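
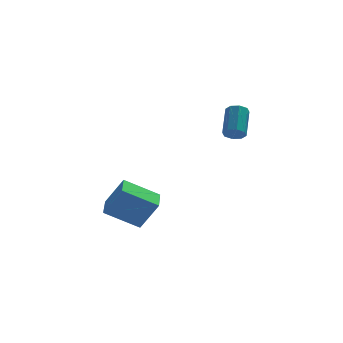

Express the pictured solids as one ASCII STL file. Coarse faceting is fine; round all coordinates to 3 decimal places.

solid 
facet normal -0.142 -0.746 -0.651
outer loop
vertex 3.019 1.666 1.75
vertex 2.459 1.683 1.853
vertex 2.809 1.939 1.483
endloop
endfacet
facet normal 0.865 0.227 -0.448
outer loop
vertex 3.019 1.666 1.75
vertex 2.809 1.939 1.483
vertex 3.262 2.94 2.864
endloop
endfacet
facet normal 0.864 0.228 -0.449
outer loop
vertex 3.262 2.94 2.864
vertex 2.809 1.939 1.483
vertex 3.051 3.214 2.597
endloop
endfacet
facet normal 0.142 0.745 0.652
outer loop
vertex 3.262 2.94 2.864
vertex 3.051 3.214 2.597
vertex 2.701 2.957 2.967
endloop
endfacet
facet normal -0.142 -0.746 -0.651
outer loop
vertex 2.809 1.939 1.483
vertex 2.459 1.683 1.853
vertex 2.393 2.062 1.433
endloop
endfacet
facet normal 0.269 0.604 -0.750
outer loop
vertex 2.809 1.939 1.483
vertex 2.393 2.062 1.433
vertex 3.051 3.214 2.597
endloop
endfacet
facet normal 0.269 0.604 -0.750
outer loop
vertex 3.051 3.214 2.597
vertex 2.393 2.062 1.433
vertex 2.636 3.337 2.547
endloop
endfacet
facet normal 0.142 0.745 0.652
outer loop
vertex 3.051 3.214 2.597
vertex 2.636 3.337 2.547
vertex 2.701 2.957 2.967
endloop
endfacet
facet normal -0.142 -0.746 -0.651
outer loop
vertex 2.393 2.062 1.433
vertex 2.459 1.683 1.853
vertex 2.016 1.963 1.629
endloop
endfacet
facet normal -0.483 0.627 -0.612
outer loop
vertex 2.393 2.062 1.433
vertex 2.016 1.963 1.629
vertex 2.636 3.337 2.547
endloop
endfacet
facet normal -0.481 0.627 -0.613
outer loop
vertex 2.636 3.337 2.547
vertex 2.016 1.963 1.629
vertex 2.258 3.238 2.742
endloop
endfacet
facet normal 0.141 0.745 0.652
outer loop
vertex 2.636 3.337 2.547
vertex 2.258 3.238 2.742
vertex 2.701 2.957 2.967
endloop
endfacet
facet normal -0.142 -0.746 -0.651
outer loop
vertex 2.016 1.963 1.629
vertex 2.459 1.683 1.853
vertex 1.898 1.7 1.956
endloop
endfacet
facet normal -0.952 0.282 -0.116
outer loop
vertex 2.016 1.963 1.629
vertex 1.898 1.7 1.956
vertex 2.258 3.238 2.742
endloop
endfacet
facet normal -0.953 0.281 -0.114
outer loop
vertex 2.258 3.238 2.742
vertex 1.898 1.7 1.956
vertex 2.141 2.974 3.07
endloop
endfacet
facet normal 0.142 0.746 0.651
outer loop
vertex 2.258 3.238 2.742
vertex 2.141 2.974 3.07
vertex 2.701 2.957 2.967
endloop
endfacet
facet normal -0.142 -0.745 -0.652
outer loop
vertex 1.898 1.7 1.956
vertex 2.459 1.683 1.853
vertex 2.109 1.426 2.223
endloop
endfacet
facet normal -0.864 -0.228 0.449
outer loop
vertex 1.898 1.7 1.956
vertex 2.109 1.426 2.223
vertex 2.141 2.974 3.07
endloop
endfacet
facet normal -0.865 -0.227 0.448
outer loop
vertex 2.141 2.974 3.07
vertex 2.109 1.426 2.223
vertex 2.351 2.701 3.337
endloop
endfacet
facet normal 0.142 0.746 0.651
outer loop
vertex 2.141 2.974 3.07
vertex 2.351 2.701 3.337
vertex 2.701 2.957 2.967
endloop
endfacet
facet normal -0.142 -0.745 -0.652
outer loop
vertex 2.109 1.426 2.223
vertex 2.459 1.683 1.853
vertex 2.524 1.303 2.273
endloop
endfacet
facet normal -0.269 -0.604 0.750
outer loop
vertex 2.109 1.426 2.223
vertex 2.524 1.303 2.273
vertex 2.351 2.701 3.337
endloop
endfacet
facet normal -0.269 -0.604 0.750
outer loop
vertex 2.351 2.701 3.337
vertex 2.524 1.303 2.273
vertex 2.767 2.578 3.387
endloop
endfacet
facet normal 0.142 0.746 0.651
outer loop
vertex 2.351 2.701 3.337
vertex 2.767 2.578 3.387
vertex 2.701 2.957 2.967
endloop
endfacet
facet normal -0.141 -0.745 -0.652
outer loop
vertex 2.524 1.303 2.273
vertex 2.459 1.683 1.853
vertex 2.902 1.402 2.078
endloop
endfacet
facet normal 0.480 -0.627 0.613
outer loop
vertex 2.524 1.303 2.273
vertex 2.902 1.402 2.078
vertex 2.767 2.578 3.387
endloop
endfacet
facet normal 0.483 -0.626 0.612
outer loop
vertex 2.767 2.578 3.387
vertex 2.902 1.402 2.078
vertex 3.144 2.677 3.191
endloop
endfacet
facet normal 0.142 0.746 0.651
outer loop
vertex 2.767 2.578 3.387
vertex 3.144 2.677 3.191
vertex 2.701 2.957 2.967
endloop
endfacet
facet normal -0.142 -0.746 -0.651
outer loop
vertex 2.902 1.402 2.078
vertex 2.459 1.683 1.853
vertex 3.019 1.666 1.75
endloop
endfacet
facet normal 0.953 -0.281 0.114
outer loop
vertex 2.902 1.402 2.078
vertex 3.019 1.666 1.75
vertex 3.144 2.677 3.191
endloop
endfacet
facet normal 0.952 -0.283 0.116
outer loop
vertex 3.144 2.677 3.191
vertex 3.019 1.666 1.75
vertex 3.262 2.94 2.864
endloop
endfacet
facet normal 0.142 0.746 0.651
outer loop
vertex 3.144 2.677 3.191
vertex 3.262 2.94 2.864
vertex 2.701 2.957 2.967
endloop
endfacet
facet normal -0.496 0.149 -0.856
outer loop
vertex -3.655 2.783 -3.518
vertex -3.54 4.197 -3.339
vertex -1.908 2.769 -4.532
endloop
endfacet
facet normal -0.081 -0.989 -0.125
outer loop
vertex -1.02 2.503 -3.001
vertex -3.655 2.783 -3.518
vertex -1.908 2.769 -4.532
endloop
endfacet
facet normal -0.496 0.148 -0.856
outer loop
vertex -1.908 2.769 -4.532
vertex -3.54 4.197 -3.339
vertex -1.793 4.183 -4.354
endloop
endfacet
facet normal 0.864 -0.007 -0.503
outer loop
vertex -1.793 4.183 -4.354
vertex -1.02 2.503 -3.001
vertex -1.908 2.769 -4.532
endloop
endfacet
facet normal -0.865 0.007 0.503
outer loop
vertex -3.655 2.783 -3.518
vertex -2.652 3.931 -1.808
vertex -3.54 4.197 -3.339
endloop
endfacet
facet normal -0.081 -0.989 -0.125
outer loop
vertex -2.767 2.517 -1.986
vertex -3.655 2.783 -3.518
vertex -1.02 2.503 -3.001
endloop
endfacet
facet normal -0.865 0.007 0.502
outer loop
vertex -2.767 2.517 -1.986
vertex -2.652 3.931 -1.808
vertex -3.655 2.783 -3.518
endloop
endfacet
facet normal 0.081 0.989 0.125
outer loop
vertex -3.54 4.197 -3.339
vertex -2.652 3.931 -1.808
vertex -1.793 4.183 -4.354
endloop
endfacet
facet normal 0.865 -0.007 -0.502
outer loop
vertex -0.905 3.917 -2.822
vertex -1.02 2.503 -3.001
vertex -1.793 4.183 -4.354
endloop
endfacet
facet normal 0.080 0.989 0.125
outer loop
vertex -1.793 4.183 -4.354
vertex -2.652 3.931 -1.808
vertex -0.905 3.917 -2.822
endloop
endfacet
facet normal 0.496 -0.149 0.856
outer loop
vertex -0.905 3.917 -2.822
vertex -2.767 2.517 -1.986
vertex -1.02 2.503 -3.001
endloop
endfacet
facet normal 0.496 -0.148 0.856
outer loop
vertex -2.652 3.931 -1.808
vertex -2.767 2.517 -1.986
vertex -0.905 3.917 -2.822
endloop
endfacet

endsolid


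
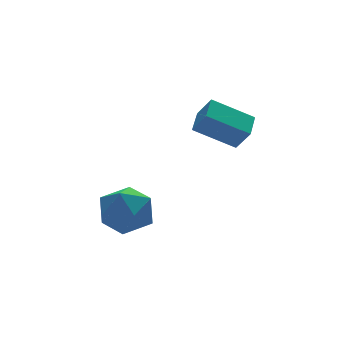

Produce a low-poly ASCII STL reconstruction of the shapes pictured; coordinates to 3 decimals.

solid 
facet normal -0.774 0.127 0.621
outer loop
vertex -4.4 -1.14 -3.217
vertex -4.726 -1.961 -3.455
vertex -4.148 -1.885 -2.75
endloop
endfacet
facet normal -0.196 0.472 0.859
outer loop
vertex -4.4 -1.14 -3.217
vertex -4.148 -1.885 -2.75
vertex -3.528 -1.246 -2.96
endloop
endfacet
facet normal 0.009 0.934 0.356
outer loop
vertex -4.4 -1.14 -3.217
vertex -3.528 -1.246 -2.96
vertex -3.724 -0.926 -3.795
endloop
endfacet
facet normal -0.443 0.875 -0.194
outer loop
vertex -4.4 -1.14 -3.217
vertex -3.724 -0.926 -3.795
vertex -4.464 -1.368 -4.1
endloop
endfacet
facet normal -0.926 0.376 -0.030
outer loop
vertex -4.4 -1.14 -3.217
vertex -4.464 -1.368 -4.1
vertex -4.726 -1.961 -3.455
endloop
endfacet
facet normal 0.327 -0.007 0.945
outer loop
vertex -3.528 -1.246 -2.96
vertex -4.148 -1.885 -2.75
vertex -3.316 -2.132 -3.04
endloop
endfacet
facet normal -0.608 -0.564 0.559
outer loop
vertex -4.148 -1.885 -2.75
vertex -4.726 -1.961 -3.455
vertex -4.056 -2.574 -3.345
endloop
endfacet
facet normal -0.855 -0.160 -0.494
outer loop
vertex -4.726 -1.961 -3.455
vertex -4.464 -1.368 -4.1
vertex -4.252 -2.254 -4.18
endloop
endfacet
facet normal -0.073 0.646 -0.760
outer loop
vertex -4.464 -1.368 -4.1
vertex -3.724 -0.926 -3.795
vertex -3.632 -1.615 -4.39
endloop
endfacet
facet normal 0.658 0.742 0.130
outer loop
vertex -3.724 -0.926 -3.795
vertex -3.528 -1.246 -2.96
vertex -3.054 -1.539 -3.685
endloop
endfacet
facet normal 0.443 -0.875 0.194
outer loop
vertex -3.38 -2.36 -3.923
vertex -3.316 -2.132 -3.04
vertex -4.056 -2.574 -3.345
endloop
endfacet
facet normal -0.009 -0.934 -0.356
outer loop
vertex -3.38 -2.36 -3.923
vertex -4.056 -2.574 -3.345
vertex -4.252 -2.254 -4.18
endloop
endfacet
facet normal 0.196 -0.472 -0.859
outer loop
vertex -3.38 -2.36 -3.923
vertex -4.252 -2.254 -4.18
vertex -3.632 -1.615 -4.39
endloop
endfacet
facet normal 0.774 -0.127 -0.621
outer loop
vertex -3.38 -2.36 -3.923
vertex -3.632 -1.615 -4.39
vertex -3.054 -1.539 -3.685
endloop
endfacet
facet normal 0.926 -0.376 0.030
outer loop
vertex -3.38 -2.36 -3.923
vertex -3.054 -1.539 -3.685
vertex -3.316 -2.132 -3.04
endloop
endfacet
facet normal 0.073 -0.646 0.760
outer loop
vertex -4.056 -2.574 -3.345
vertex -3.316 -2.132 -3.04
vertex -4.148 -1.885 -2.75
endloop
endfacet
facet normal -0.658 -0.742 -0.130
outer loop
vertex -4.252 -2.254 -4.18
vertex -4.056 -2.574 -3.345
vertex -4.726 -1.961 -3.455
endloop
endfacet
facet normal -0.327 0.007 -0.945
outer loop
vertex -3.632 -1.615 -4.39
vertex -4.252 -2.254 -4.18
vertex -4.464 -1.368 -4.1
endloop
endfacet
facet normal 0.608 0.564 -0.559
outer loop
vertex -3.054 -1.539 -3.685
vertex -3.632 -1.615 -4.39
vertex -3.724 -0.926 -3.795
endloop
endfacet
facet normal 0.855 0.160 0.494
outer loop
vertex -3.316 -2.132 -3.04
vertex -3.054 -1.539 -3.685
vertex -3.528 -1.246 -2.96
endloop
endfacet
facet normal -0.595 -0.748 -0.293
outer loop
vertex -1.806 -2.564 0.03
vertex -2.014 -2.133 -0.648
vertex -0.729 -3.146 -0.671
endloop
endfacet
facet normal 0.251 -0.520 0.817
outer loop
vertex -0.206 -2.487 -0.412
vertex -1.806 -2.564 0.03
vertex -0.729 -3.146 -0.671
endloop
endfacet
facet normal -0.595 -0.748 -0.294
outer loop
vertex -0.729 -3.146 -0.671
vertex -2.014 -2.133 -0.648
vertex -0.938 -2.714 -1.348
endloop
endfacet
facet normal 0.764 -0.411 -0.498
outer loop
vertex -0.938 -2.714 -1.348
vertex -0.206 -2.487 -0.412
vertex -0.729 -3.146 -0.671
endloop
endfacet
facet normal -0.764 0.412 0.496
outer loop
vertex -1.806 -2.564 0.03
vertex -1.491 -1.474 -0.389
vertex -2.014 -2.133 -0.648
endloop
endfacet
facet normal 0.251 -0.520 0.817
outer loop
vertex -1.282 -1.906 0.288
vertex -1.806 -2.564 0.03
vertex -0.206 -2.487 -0.412
endloop
endfacet
facet normal -0.763 0.412 0.498
outer loop
vertex -1.282 -1.906 0.288
vertex -1.491 -1.474 -0.389
vertex -1.806 -2.564 0.03
endloop
endfacet
facet normal -0.251 0.520 -0.817
outer loop
vertex -2.014 -2.133 -0.648
vertex -1.491 -1.474 -0.389
vertex -0.938 -2.714 -1.348
endloop
endfacet
facet normal 0.763 -0.413 -0.497
outer loop
vertex -0.414 -2.056 -1.09
vertex -0.206 -2.487 -0.412
vertex -0.938 -2.714 -1.348
endloop
endfacet
facet normal -0.251 0.520 -0.817
outer loop
vertex -0.938 -2.714 -1.348
vertex -1.491 -1.474 -0.389
vertex -0.414 -2.056 -1.09
endloop
endfacet
facet normal 0.595 0.748 0.293
outer loop
vertex -0.414 -2.056 -1.09
vertex -1.282 -1.906 0.288
vertex -0.206 -2.487 -0.412
endloop
endfacet
facet normal 0.595 0.748 0.294
outer loop
vertex -1.491 -1.474 -0.389
vertex -1.282 -1.906 0.288
vertex -0.414 -2.056 -1.09
endloop
endfacet

endsolid


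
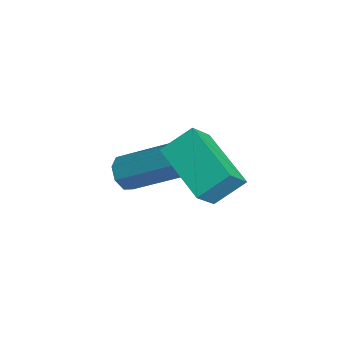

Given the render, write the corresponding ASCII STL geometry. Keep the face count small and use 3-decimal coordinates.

solid 
facet normal -0.484 -0.679 -0.552
outer loop
vertex 1.427 -4.588 -4.111
vertex 0.938 -4.397 -3.917
vertex 1.265 -4.275 -4.354
endloop
endfacet
facet normal 0.789 -0.066 -0.611
outer loop
vertex 1.427 -4.588 -4.111
vertex 1.265 -4.275 -4.354
vertex 2.492 -3.095 -2.897
endloop
endfacet
facet normal 0.789 -0.066 -0.611
outer loop
vertex 2.492 -3.095 -2.897
vertex 1.265 -4.275 -4.354
vertex 2.33 -2.781 -3.14
endloop
endfacet
facet normal 0.485 0.678 0.553
outer loop
vertex 2.492 -3.095 -2.897
vertex 2.33 -2.781 -3.14
vertex 2.002 -2.903 -2.703
endloop
endfacet
facet normal -0.484 -0.679 -0.552
outer loop
vertex 1.265 -4.275 -4.354
vertex 0.938 -4.397 -3.917
vertex 0.912 -4.033 -4.342
endloop
endfacet
facet normal 0.293 0.469 -0.833
outer loop
vertex 1.265 -4.275 -4.354
vertex 0.912 -4.033 -4.342
vertex 2.33 -2.781 -3.14
endloop
endfacet
facet normal 0.293 0.469 -0.833
outer loop
vertex 2.33 -2.781 -3.14
vertex 0.912 -4.033 -4.342
vertex 1.977 -2.539 -3.128
endloop
endfacet
facet normal 0.484 0.679 0.553
outer loop
vertex 2.33 -2.781 -3.14
vertex 1.977 -2.539 -3.128
vertex 2.002 -2.903 -2.703
endloop
endfacet
facet normal -0.483 -0.679 -0.552
outer loop
vertex 0.912 -4.033 -4.342
vertex 0.938 -4.397 -3.917
vertex 0.573 -4.004 -4.081
endloop
endfacet
facet normal -0.376 0.731 -0.570
outer loop
vertex 0.912 -4.033 -4.342
vertex 0.573 -4.004 -4.081
vertex 1.977 -2.539 -3.128
endloop
endfacet
facet normal -0.376 0.731 -0.570
outer loop
vertex 1.977 -2.539 -3.128
vertex 0.573 -4.004 -4.081
vertex 1.638 -2.51 -2.867
endloop
endfacet
facet normal 0.484 0.679 0.553
outer loop
vertex 1.977 -2.539 -3.128
vertex 1.638 -2.51 -2.867
vertex 2.002 -2.903 -2.703
endloop
endfacet
facet normal -0.484 -0.680 -0.551
outer loop
vertex 0.573 -4.004 -4.081
vertex 0.938 -4.397 -3.917
vertex 0.448 -4.205 -3.723
endloop
endfacet
facet normal -0.825 0.565 0.029
outer loop
vertex 0.573 -4.004 -4.081
vertex 0.448 -4.205 -3.723
vertex 1.638 -2.51 -2.867
endloop
endfacet
facet normal -0.825 0.564 0.030
outer loop
vertex 1.638 -2.51 -2.867
vertex 0.448 -4.205 -3.723
vertex 1.513 -2.712 -2.509
endloop
endfacet
facet normal 0.484 0.679 0.552
outer loop
vertex 1.638 -2.51 -2.867
vertex 1.513 -2.712 -2.509
vertex 2.002 -2.903 -2.703
endloop
endfacet
facet normal -0.485 -0.678 -0.553
outer loop
vertex 0.448 -4.205 -3.723
vertex 0.938 -4.397 -3.917
vertex 0.61 -4.519 -3.48
endloop
endfacet
facet normal -0.789 0.066 0.611
outer loop
vertex 0.448 -4.205 -3.723
vertex 0.61 -4.519 -3.48
vertex 1.513 -2.712 -2.509
endloop
endfacet
facet normal -0.789 0.066 0.611
outer loop
vertex 1.513 -2.712 -2.509
vertex 0.61 -4.519 -3.48
vertex 1.675 -3.025 -2.266
endloop
endfacet
facet normal 0.484 0.679 0.552
outer loop
vertex 1.513 -2.712 -2.509
vertex 1.675 -3.025 -2.266
vertex 2.002 -2.903 -2.703
endloop
endfacet
facet normal -0.484 -0.679 -0.553
outer loop
vertex 0.61 -4.519 -3.48
vertex 0.938 -4.397 -3.917
vertex 0.963 -4.761 -3.492
endloop
endfacet
facet normal -0.293 -0.469 0.833
outer loop
vertex 0.61 -4.519 -3.48
vertex 0.963 -4.761 -3.492
vertex 1.675 -3.025 -2.266
endloop
endfacet
facet normal -0.293 -0.469 0.833
outer loop
vertex 1.675 -3.025 -2.266
vertex 0.963 -4.761 -3.492
vertex 2.028 -3.267 -2.278
endloop
endfacet
facet normal 0.484 0.679 0.552
outer loop
vertex 1.675 -3.025 -2.266
vertex 2.028 -3.267 -2.278
vertex 2.002 -2.903 -2.703
endloop
endfacet
facet normal -0.484 -0.679 -0.553
outer loop
vertex 0.963 -4.761 -3.492
vertex 0.938 -4.397 -3.917
vertex 1.302 -4.79 -3.753
endloop
endfacet
facet normal 0.376 -0.731 0.570
outer loop
vertex 0.963 -4.761 -3.492
vertex 1.302 -4.79 -3.753
vertex 2.028 -3.267 -2.278
endloop
endfacet
facet normal 0.376 -0.731 0.570
outer loop
vertex 2.028 -3.267 -2.278
vertex 1.302 -4.79 -3.753
vertex 2.367 -3.296 -2.539
endloop
endfacet
facet normal 0.483 0.679 0.552
outer loop
vertex 2.028 -3.267 -2.278
vertex 2.367 -3.296 -2.539
vertex 2.002 -2.903 -2.703
endloop
endfacet
facet normal -0.484 -0.679 -0.552
outer loop
vertex 1.302 -4.79 -3.753
vertex 0.938 -4.397 -3.917
vertex 1.427 -4.588 -4.111
endloop
endfacet
facet normal 0.825 -0.564 -0.030
outer loop
vertex 1.302 -4.79 -3.753
vertex 1.427 -4.588 -4.111
vertex 2.367 -3.296 -2.539
endloop
endfacet
facet normal 0.825 -0.565 -0.029
outer loop
vertex 2.367 -3.296 -2.539
vertex 1.427 -4.588 -4.111
vertex 2.492 -3.095 -2.897
endloop
endfacet
facet normal 0.484 0.680 0.551
outer loop
vertex 2.367 -3.296 -2.539
vertex 2.492 -3.095 -2.897
vertex 2.002 -2.903 -2.703
endloop
endfacet
facet normal -0.933 -0.201 0.298
outer loop
vertex 3.046 -3.284 -0.49
vertex 2.647 -2.673 -1.327
vertex 3.033 -4.151 -1.117
endloop
endfacet
facet normal 0.360 -0.550 0.754
outer loop
vertex 4.713 -3.787 -1.653
vertex 3.046 -3.284 -0.49
vertex 3.033 -4.151 -1.117
endloop
endfacet
facet normal -0.933 -0.202 0.297
outer loop
vertex 3.033 -4.151 -1.117
vertex 2.647 -2.673 -1.327
vertex 2.635 -3.54 -1.954
endloop
endfacet
facet normal -0.011 -0.810 -0.586
outer loop
vertex 2.635 -3.54 -1.954
vertex 4.713 -3.787 -1.653
vertex 3.033 -4.151 -1.117
endloop
endfacet
facet normal 0.011 0.810 0.586
outer loop
vertex 3.046 -3.284 -0.49
vertex 4.327 -2.309 -1.863
vertex 2.647 -2.673 -1.327
endloop
endfacet
facet normal 0.360 -0.550 0.754
outer loop
vertex 4.725 -2.92 -1.026
vertex 3.046 -3.284 -0.49
vertex 4.713 -3.787 -1.653
endloop
endfacet
facet normal 0.011 0.810 0.586
outer loop
vertex 4.725 -2.92 -1.026
vertex 4.327 -2.309 -1.863
vertex 3.046 -3.284 -0.49
endloop
endfacet
facet normal -0.360 0.550 -0.754
outer loop
vertex 2.647 -2.673 -1.327
vertex 4.327 -2.309 -1.863
vertex 2.635 -3.54 -1.954
endloop
endfacet
facet normal -0.011 -0.810 -0.586
outer loop
vertex 4.314 -3.176 -2.49
vertex 4.713 -3.787 -1.653
vertex 2.635 -3.54 -1.954
endloop
endfacet
facet normal -0.360 0.550 -0.753
outer loop
vertex 2.635 -3.54 -1.954
vertex 4.327 -2.309 -1.863
vertex 4.314 -3.176 -2.49
endloop
endfacet
facet normal 0.933 0.202 -0.297
outer loop
vertex 4.314 -3.176 -2.49
vertex 4.725 -2.92 -1.026
vertex 4.713 -3.787 -1.653
endloop
endfacet
facet normal 0.933 0.201 -0.297
outer loop
vertex 4.327 -2.309 -1.863
vertex 4.725 -2.92 -1.026
vertex 4.314 -3.176 -2.49
endloop
endfacet

endsolid


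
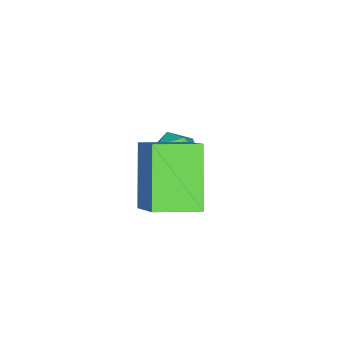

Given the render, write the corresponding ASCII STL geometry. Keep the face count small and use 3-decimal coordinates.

solid 
facet normal -0.686 0.078 0.723
outer loop
vertex -4.017 -1.269 1.762
vertex -3.794 -2.002 2.053
vertex -3.426 -1.323 2.329
endloop
endfacet
facet normal -0.444 0.722 0.531
outer loop
vertex -4.017 -1.269 1.762
vertex -3.426 -1.323 2.329
vertex -3.342 -0.806 1.697
endloop
endfacet
facet normal -0.569 0.806 -0.167
outer loop
vertex -4.017 -1.269 1.762
vertex -3.342 -0.806 1.697
vertex -3.658 -1.167 1.031
endloop
endfacet
facet normal -0.888 0.214 -0.406
outer loop
vertex -4.017 -1.269 1.762
vertex -3.658 -1.167 1.031
vertex -3.937 -1.906 1.251
endloop
endfacet
facet normal -0.961 -0.236 0.143
outer loop
vertex -4.017 -1.269 1.762
vertex -3.937 -1.906 1.251
vertex -3.794 -2.002 2.053
endloop
endfacet
facet normal 0.262 0.730 0.632
outer loop
vertex -3.342 -0.806 1.697
vertex -3.426 -1.323 2.329
vertex -2.703 -1.254 1.949
endloop
endfacet
facet normal -0.131 -0.312 0.941
outer loop
vertex -3.426 -1.323 2.329
vertex -3.794 -2.002 2.053
vertex -2.982 -1.993 2.169
endloop
endfacet
facet normal -0.575 -0.818 0.005
outer loop
vertex -3.794 -2.002 2.053
vertex -3.937 -1.906 1.251
vertex -3.298 -2.354 1.503
endloop
endfacet
facet normal -0.456 -0.091 -0.885
outer loop
vertex -3.937 -1.906 1.251
vertex -3.658 -1.167 1.031
vertex -3.214 -1.837 0.871
endloop
endfacet
facet normal 0.062 0.865 -0.498
outer loop
vertex -3.658 -1.167 1.031
vertex -3.342 -0.806 1.697
vertex -2.846 -1.158 1.147
endloop
endfacet
facet normal 0.888 -0.214 0.406
outer loop
vertex -2.623 -1.891 1.438
vertex -2.703 -1.254 1.949
vertex -2.982 -1.993 2.169
endloop
endfacet
facet normal 0.569 -0.806 0.167
outer loop
vertex -2.623 -1.891 1.438
vertex -2.982 -1.993 2.169
vertex -3.298 -2.354 1.503
endloop
endfacet
facet normal 0.444 -0.722 -0.531
outer loop
vertex -2.623 -1.891 1.438
vertex -3.298 -2.354 1.503
vertex -3.214 -1.837 0.871
endloop
endfacet
facet normal 0.686 -0.078 -0.723
outer loop
vertex -2.623 -1.891 1.438
vertex -3.214 -1.837 0.871
vertex -2.846 -1.158 1.147
endloop
endfacet
facet normal 0.961 0.236 -0.143
outer loop
vertex -2.623 -1.891 1.438
vertex -2.846 -1.158 1.147
vertex -2.703 -1.254 1.949
endloop
endfacet
facet normal 0.456 0.091 0.885
outer loop
vertex -2.982 -1.993 2.169
vertex -2.703 -1.254 1.949
vertex -3.426 -1.323 2.329
endloop
endfacet
facet normal -0.062 -0.865 0.498
outer loop
vertex -3.298 -2.354 1.503
vertex -2.982 -1.993 2.169
vertex -3.794 -2.002 2.053
endloop
endfacet
facet normal -0.262 -0.730 -0.632
outer loop
vertex -3.214 -1.837 0.871
vertex -3.298 -2.354 1.503
vertex -3.937 -1.906 1.251
endloop
endfacet
facet normal 0.131 0.312 -0.941
outer loop
vertex -2.846 -1.158 1.147
vertex -3.214 -1.837 0.871
vertex -3.658 -1.167 1.031
endloop
endfacet
facet normal 0.575 0.818 -0.005
outer loop
vertex -2.703 -1.254 1.949
vertex -2.846 -1.158 1.147
vertex -3.342 -0.806 1.697
endloop
endfacet
facet normal -0.639 -0.232 0.734
outer loop
vertex -0.645 -1.275 4.594
vertex -1.337 -0.017 4.39
vertex -1.908 -2.194 3.204
endloop
endfacet
facet normal 0.477 -0.868 0.140
outer loop
vertex -0.503 -1.683 1.59
vertex -0.645 -1.275 4.594
vertex -1.908 -2.194 3.204
endloop
endfacet
facet normal -0.638 -0.232 0.734
outer loop
vertex -1.908 -2.194 3.204
vertex -1.337 -0.017 4.39
vertex -2.599 -0.936 3.001
endloop
endfacet
facet normal -0.604 -0.439 -0.665
outer loop
vertex -2.599 -0.936 3.001
vertex -0.503 -1.683 1.59
vertex -1.908 -2.194 3.204
endloop
endfacet
facet normal 0.604 0.440 0.665
outer loop
vertex -0.645 -1.275 4.594
vertex 0.068 0.494 2.776
vertex -1.337 -0.017 4.39
endloop
endfacet
facet normal 0.477 -0.868 0.140
outer loop
vertex 0.759 -0.764 2.979
vertex -0.645 -1.275 4.594
vertex -0.503 -1.683 1.59
endloop
endfacet
facet normal 0.605 0.439 0.665
outer loop
vertex 0.759 -0.764 2.979
vertex 0.068 0.494 2.776
vertex -0.645 -1.275 4.594
endloop
endfacet
facet normal -0.477 0.868 -0.141
outer loop
vertex -1.337 -0.017 4.39
vertex 0.068 0.494 2.776
vertex -2.599 -0.936 3.001
endloop
endfacet
facet normal -0.604 -0.440 -0.664
outer loop
vertex -1.195 -0.425 1.386
vertex -0.503 -1.683 1.59
vertex -2.599 -0.936 3.001
endloop
endfacet
facet normal -0.477 0.868 -0.140
outer loop
vertex -2.599 -0.936 3.001
vertex 0.068 0.494 2.776
vertex -1.195 -0.425 1.386
endloop
endfacet
facet normal 0.638 0.232 -0.734
outer loop
vertex -1.195 -0.425 1.386
vertex 0.759 -0.764 2.979
vertex -0.503 -1.683 1.59
endloop
endfacet
facet normal 0.638 0.232 -0.734
outer loop
vertex 0.068 0.494 2.776
vertex 0.759 -0.764 2.979
vertex -1.195 -0.425 1.386
endloop
endfacet

endsolid


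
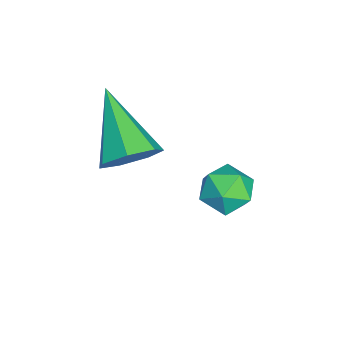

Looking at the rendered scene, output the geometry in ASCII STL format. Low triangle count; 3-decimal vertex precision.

solid 
facet normal 0.004 0.968 -0.253
outer loop
vertex 0.061 1.2 0.868
vertex -0.28 1.351 1.441
vertex 0.404 1.348 1.44
endloop
endfacet
facet normal 0.578 0.636 -0.511
outer loop
vertex 0.061 1.2 0.868
vertex 0.404 1.348 1.44
vertex 0.613 0.836 1.04
endloop
endfacet
facet normal 0.356 0.101 -0.929
outer loop
vertex 0.061 1.2 0.868
vertex 0.613 0.836 1.04
vertex 0.058 0.521 0.793
endloop
endfacet
facet normal -0.358 0.104 -0.928
outer loop
vertex 0.061 1.2 0.868
vertex 0.058 0.521 0.793
vertex -0.493 0.839 1.041
endloop
endfacet
facet normal -0.576 0.639 -0.511
outer loop
vertex 0.061 1.2 0.868
vertex -0.493 0.839 1.041
vertex -0.28 1.351 1.441
endloop
endfacet
facet normal 0.935 0.351 0.039
outer loop
vertex 0.613 0.836 1.04
vertex 0.404 1.348 1.44
vertex 0.613 0.761 1.719
endloop
endfacet
facet normal 0.005 0.889 0.457
outer loop
vertex 0.404 1.348 1.44
vertex -0.28 1.351 1.441
vertex 0.062 1.079 1.967
endloop
endfacet
facet normal -0.933 0.357 0.039
outer loop
vertex -0.28 1.351 1.441
vertex -0.493 0.839 1.041
vertex -0.493 0.764 1.72
endloop
endfacet
facet normal -0.580 -0.509 -0.636
outer loop
vertex -0.493 0.839 1.041
vertex 0.058 0.521 0.793
vertex -0.284 0.252 1.32
endloop
endfacet
facet normal 0.575 -0.512 -0.638
outer loop
vertex 0.058 0.521 0.793
vertex 0.613 0.836 1.04
vertex 0.4 0.249 1.319
endloop
endfacet
facet normal 0.358 -0.104 0.928
outer loop
vertex 0.059 0.4 1.892
vertex 0.613 0.761 1.719
vertex 0.062 1.079 1.967
endloop
endfacet
facet normal -0.356 -0.101 0.929
outer loop
vertex 0.059 0.4 1.892
vertex 0.062 1.079 1.967
vertex -0.493 0.764 1.72
endloop
endfacet
facet normal -0.578 -0.636 0.511
outer loop
vertex 0.059 0.4 1.892
vertex -0.493 0.764 1.72
vertex -0.284 0.252 1.32
endloop
endfacet
facet normal -0.004 -0.968 0.253
outer loop
vertex 0.059 0.4 1.892
vertex -0.284 0.252 1.32
vertex 0.4 0.249 1.319
endloop
endfacet
facet normal 0.576 -0.639 0.511
outer loop
vertex 0.059 0.4 1.892
vertex 0.4 0.249 1.319
vertex 0.613 0.761 1.719
endloop
endfacet
facet normal 0.580 0.509 0.636
outer loop
vertex 0.062 1.079 1.967
vertex 0.613 0.761 1.719
vertex 0.404 1.348 1.44
endloop
endfacet
facet normal -0.575 0.512 0.638
outer loop
vertex -0.493 0.764 1.72
vertex 0.062 1.079 1.967
vertex -0.28 1.351 1.441
endloop
endfacet
facet normal -0.935 -0.351 -0.039
outer loop
vertex -0.284 0.252 1.32
vertex -0.493 0.764 1.72
vertex -0.493 0.839 1.041
endloop
endfacet
facet normal -0.005 -0.889 -0.457
outer loop
vertex 0.4 0.249 1.319
vertex -0.284 0.252 1.32
vertex 0.058 0.521 0.793
endloop
endfacet
facet normal 0.933 -0.357 -0.039
outer loop
vertex 0.613 0.761 1.719
vertex 0.4 0.249 1.319
vertex 0.613 0.836 1.04
endloop
endfacet
facet normal 0.740 0.395 -0.544
outer loop
vertex 1.452 -1.117 3.903
vertex 1.023 -1.11 3.325
vertex 1.115 -0.597 3.822
endloop
endfacet
facet normal 0.130 0.234 0.964
outer loop
vertex 1.452 -1.117 3.903
vertex 1.115 -0.597 3.822
vertex -0.323 -1.83 4.315
endloop
endfacet
facet normal 0.739 0.396 -0.545
outer loop
vertex 1.115 -0.597 3.822
vertex 1.023 -1.11 3.325
vertex 0.708 -0.464 3.367
endloop
endfacet
facet normal -0.410 0.708 0.574
outer loop
vertex 1.115 -0.597 3.822
vertex 0.708 -0.464 3.367
vertex -0.323 -1.83 4.315
endloop
endfacet
facet normal 0.740 0.396 -0.544
outer loop
vertex 0.708 -0.464 3.367
vertex 1.023 -1.11 3.325
vertex 0.539 -0.817 2.88
endloop
endfacet
facet normal -0.829 0.549 -0.110
outer loop
vertex 0.708 -0.464 3.367
vertex 0.539 -0.817 2.88
vertex -0.323 -1.83 4.315
endloop
endfacet
facet normal 0.740 0.396 -0.544
outer loop
vertex 0.539 -0.817 2.88
vertex 1.023 -1.11 3.325
vertex 0.734 -1.39 2.728
endloop
endfacet
facet normal -0.810 -0.123 -0.574
outer loop
vertex 0.539 -0.817 2.88
vertex 0.734 -1.39 2.728
vertex -0.323 -1.83 4.315
endloop
endfacet
facet normal 0.740 0.396 -0.544
outer loop
vertex 0.734 -1.39 2.728
vertex 1.023 -1.11 3.325
vertex 1.147 -1.753 3.025
endloop
endfacet
facet normal -0.369 -0.803 -0.468
outer loop
vertex 0.734 -1.39 2.728
vertex 1.147 -1.753 3.025
vertex -0.323 -1.83 4.315
endloop
endfacet
facet normal 0.739 0.397 -0.545
outer loop
vertex 1.147 -1.753 3.025
vertex 1.023 -1.11 3.325
vertex 1.467 -1.631 3.548
endloop
endfacet
facet normal 0.164 -0.978 0.128
outer loop
vertex 1.147 -1.753 3.025
vertex 1.467 -1.631 3.548
vertex -0.323 -1.83 4.315
endloop
endfacet
facet normal 0.739 0.397 -0.544
outer loop
vertex 1.467 -1.631 3.548
vertex 1.023 -1.11 3.325
vertex 1.452 -1.117 3.903
endloop
endfacet
facet normal 0.385 -0.517 0.765
outer loop
vertex 1.467 -1.631 3.548
vertex 1.452 -1.117 3.903
vertex -0.323 -1.83 4.315
endloop
endfacet

endsolid


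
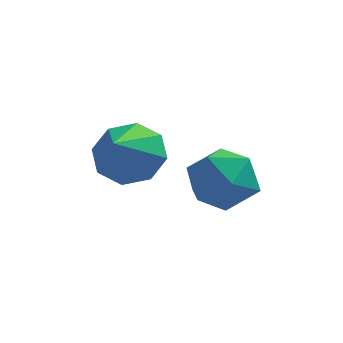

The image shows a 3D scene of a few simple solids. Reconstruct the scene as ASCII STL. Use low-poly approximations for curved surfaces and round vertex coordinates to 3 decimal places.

solid 
facet normal -0.594 0.789 0.159
outer loop
vertex 2.523 0.345 -3.354
vertex 1.786 -0.344 -2.687
vertex 2.704 0.241 -2.163
endloop
endfacet
facet normal 0.084 0.994 0.074
outer loop
vertex 2.523 0.345 -3.354
vertex 2.704 0.241 -2.163
vertex 3.645 0.218 -2.922
endloop
endfacet
facet normal 0.305 0.766 -0.566
outer loop
vertex 2.523 0.345 -3.354
vertex 3.645 0.218 -2.922
vertex 3.308 -0.383 -3.916
endloop
endfacet
facet normal -0.237 0.420 -0.876
outer loop
vertex 2.523 0.345 -3.354
vertex 3.308 -0.383 -3.916
vertex 2.159 -0.73 -3.771
endloop
endfacet
facet normal -0.793 0.434 -0.427
outer loop
vertex 2.523 0.345 -3.354
vertex 2.159 -0.73 -3.771
vertex 1.786 -0.344 -2.687
endloop
endfacet
facet normal 0.477 0.667 0.572
outer loop
vertex 3.645 0.218 -2.922
vertex 2.704 0.241 -2.163
vertex 3.601 -0.55 -1.989
endloop
endfacet
facet normal -0.619 0.336 0.710
outer loop
vertex 2.704 0.241 -2.163
vertex 1.786 -0.344 -2.687
vertex 2.452 -0.897 -1.844
endloop
endfacet
facet normal -0.941 -0.237 -0.240
outer loop
vertex 1.786 -0.344 -2.687
vertex 2.159 -0.73 -3.771
vertex 2.115 -1.498 -2.838
endloop
endfacet
facet normal -0.043 -0.261 -0.964
outer loop
vertex 2.159 -0.73 -3.771
vertex 3.308 -0.383 -3.916
vertex 3.056 -1.521 -3.597
endloop
endfacet
facet normal 0.834 0.299 -0.463
outer loop
vertex 3.308 -0.383 -3.916
vertex 3.645 0.218 -2.922
vertex 3.974 -0.936 -3.073
endloop
endfacet
facet normal 0.237 -0.420 0.876
outer loop
vertex 3.237 -1.625 -2.406
vertex 3.601 -0.55 -1.989
vertex 2.452 -0.897 -1.844
endloop
endfacet
facet normal -0.305 -0.766 0.566
outer loop
vertex 3.237 -1.625 -2.406
vertex 2.452 -0.897 -1.844
vertex 2.115 -1.498 -2.838
endloop
endfacet
facet normal -0.084 -0.994 -0.074
outer loop
vertex 3.237 -1.625 -2.406
vertex 2.115 -1.498 -2.838
vertex 3.056 -1.521 -3.597
endloop
endfacet
facet normal 0.594 -0.789 -0.159
outer loop
vertex 3.237 -1.625 -2.406
vertex 3.056 -1.521 -3.597
vertex 3.974 -0.936 -3.073
endloop
endfacet
facet normal 0.793 -0.434 0.427
outer loop
vertex 3.237 -1.625 -2.406
vertex 3.974 -0.936 -3.073
vertex 3.601 -0.55 -1.989
endloop
endfacet
facet normal 0.043 0.261 0.964
outer loop
vertex 2.452 -0.897 -1.844
vertex 3.601 -0.55 -1.989
vertex 2.704 0.241 -2.163
endloop
endfacet
facet normal -0.834 -0.299 0.463
outer loop
vertex 2.115 -1.498 -2.838
vertex 2.452 -0.897 -1.844
vertex 1.786 -0.344 -2.687
endloop
endfacet
facet normal -0.477 -0.667 -0.572
outer loop
vertex 3.056 -1.521 -3.597
vertex 2.115 -1.498 -2.838
vertex 2.159 -0.73 -3.771
endloop
endfacet
facet normal 0.619 -0.336 -0.710
outer loop
vertex 3.974 -0.936 -3.073
vertex 3.056 -1.521 -3.597
vertex 3.308 -0.383 -3.916
endloop
endfacet
facet normal 0.941 0.237 0.240
outer loop
vertex 3.601 -0.55 -1.989
vertex 3.974 -0.936 -3.073
vertex 3.645 0.218 -2.922
endloop
endfacet
facet normal 0.112 0.730 -0.674
outer loop
vertex 1.452 -1.869 -1.348
vertex 0.364 -1.711 -1.357
vertex 1.204 -1.303 -0.776
endloop
endfacet
facet normal 0.779 -0.242 0.578
outer loop
vertex 1.452 -1.869 -1.348
vertex 1.204 -1.303 -0.776
vertex 0.156 -3.069 -0.103
endloop
endfacet
facet normal 0.111 0.730 -0.674
outer loop
vertex 1.204 -1.303 -0.776
vertex 0.364 -1.711 -1.357
vertex 0.464 -0.976 -0.544
endloop
endfacet
facet normal 0.353 0.143 0.925
outer loop
vertex 1.204 -1.303 -0.776
vertex 0.464 -0.976 -0.544
vertex 0.156 -3.069 -0.103
endloop
endfacet
facet normal 0.111 0.730 -0.674
outer loop
vertex 0.464 -0.976 -0.544
vertex 0.364 -1.711 -1.357
vertex -0.336 -1.08 -0.789
endloop
endfacet
facet normal -0.313 0.240 0.919
outer loop
vertex 0.464 -0.976 -0.544
vertex -0.336 -1.08 -0.789
vertex 0.156 -3.069 -0.103
endloop
endfacet
facet normal 0.112 0.730 -0.674
outer loop
vertex -0.336 -1.08 -0.789
vertex 0.364 -1.711 -1.357
vertex -0.725 -1.553 -1.366
endloop
endfacet
facet normal -0.825 -0.010 0.564
outer loop
vertex -0.336 -1.08 -0.789
vertex -0.725 -1.553 -1.366
vertex 0.156 -3.069 -0.103
endloop
endfacet
facet normal 0.112 0.730 -0.674
outer loop
vertex -0.725 -1.553 -1.366
vertex 0.364 -1.711 -1.357
vertex -0.477 -2.119 -1.938
endloop
endfacet
facet normal -0.886 -0.458 0.069
outer loop
vertex -0.725 -1.553 -1.366
vertex -0.477 -2.119 -1.938
vertex 0.156 -3.069 -0.103
endloop
endfacet
facet normal 0.112 0.730 -0.674
outer loop
vertex -0.477 -2.119 -1.938
vertex 0.364 -1.711 -1.357
vertex 0.264 -2.446 -2.169
endloop
endfacet
facet normal -0.459 -0.844 -0.278
outer loop
vertex -0.477 -2.119 -1.938
vertex 0.264 -2.446 -2.169
vertex 0.156 -3.069 -0.103
endloop
endfacet
facet normal 0.111 0.730 -0.674
outer loop
vertex 0.264 -2.446 -2.169
vertex 0.364 -1.711 -1.357
vertex 1.063 -2.342 -1.925
endloop
endfacet
facet normal 0.206 -0.940 -0.273
outer loop
vertex 0.264 -2.446 -2.169
vertex 1.063 -2.342 -1.925
vertex 0.156 -3.069 -0.103
endloop
endfacet
facet normal 0.112 0.730 -0.674
outer loop
vertex 1.063 -2.342 -1.925
vertex 0.364 -1.711 -1.357
vertex 1.452 -1.869 -1.348
endloop
endfacet
facet normal 0.718 -0.691 0.082
outer loop
vertex 1.063 -2.342 -1.925
vertex 1.452 -1.869 -1.348
vertex 0.156 -3.069 -0.103
endloop
endfacet

endsolid


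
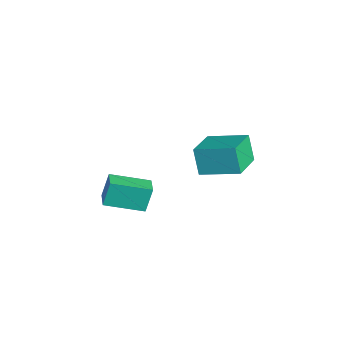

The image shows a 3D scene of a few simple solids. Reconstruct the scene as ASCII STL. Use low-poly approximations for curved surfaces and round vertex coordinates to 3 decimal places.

solid 
facet normal -0.954 0.195 -0.228
outer loop
vertex 2.731 -4.051 4.49
vertex 3.268 -2.092 3.92
vertex 2.96 -4.505 3.143
endloop
endfacet
facet normal -0.254 -0.929 0.270
outer loop
vertex 3.952 -4.708 3.38
vertex 2.731 -4.051 4.49
vertex 2.96 -4.505 3.143
endloop
endfacet
facet normal -0.954 0.195 -0.228
outer loop
vertex 2.96 -4.505 3.143
vertex 3.268 -2.092 3.92
vertex 3.497 -2.546 2.573
endloop
endfacet
facet normal 0.159 -0.316 -0.935
outer loop
vertex 3.497 -2.546 2.573
vertex 3.952 -4.708 3.38
vertex 2.96 -4.505 3.143
endloop
endfacet
facet normal -0.159 0.316 0.935
outer loop
vertex 2.731 -4.051 4.49
vertex 4.26 -2.295 4.157
vertex 3.268 -2.092 3.92
endloop
endfacet
facet normal -0.254 -0.929 0.270
outer loop
vertex 3.723 -4.254 4.727
vertex 2.731 -4.051 4.49
vertex 3.952 -4.708 3.38
endloop
endfacet
facet normal -0.159 0.316 0.935
outer loop
vertex 3.723 -4.254 4.727
vertex 4.26 -2.295 4.157
vertex 2.731 -4.051 4.49
endloop
endfacet
facet normal 0.254 0.929 -0.270
outer loop
vertex 3.268 -2.092 3.92
vertex 4.26 -2.295 4.157
vertex 3.497 -2.546 2.573
endloop
endfacet
facet normal 0.159 -0.316 -0.935
outer loop
vertex 4.489 -2.749 2.81
vertex 3.952 -4.708 3.38
vertex 3.497 -2.546 2.573
endloop
endfacet
facet normal 0.254 0.929 -0.270
outer loop
vertex 3.497 -2.546 2.573
vertex 4.26 -2.295 4.157
vertex 4.489 -2.749 2.81
endloop
endfacet
facet normal 0.954 -0.195 0.228
outer loop
vertex 4.489 -2.749 2.81
vertex 3.723 -4.254 4.727
vertex 3.952 -4.708 3.38
endloop
endfacet
facet normal 0.954 -0.195 0.228
outer loop
vertex 4.26 -2.295 4.157
vertex 3.723 -4.254 4.727
vertex 4.489 -2.749 2.81
endloop
endfacet
facet normal -0.741 0.595 -0.311
outer loop
vertex 0.567 1.63 3.964
vertex 1.713 3.394 4.612
vertex 1.234 1.719 2.545
endloop
endfacet
facet normal -0.521 -0.801 -0.295
outer loop
vertex 2.767 0.486 3.188
vertex 0.567 1.63 3.964
vertex 1.234 1.719 2.545
endloop
endfacet
facet normal -0.741 0.595 -0.311
outer loop
vertex 1.234 1.719 2.545
vertex 1.713 3.394 4.612
vertex 2.379 3.482 3.193
endloop
endfacet
facet normal 0.424 0.056 -0.904
outer loop
vertex 2.379 3.482 3.193
vertex 2.767 0.486 3.188
vertex 1.234 1.719 2.545
endloop
endfacet
facet normal -0.424 -0.056 0.904
outer loop
vertex 0.567 1.63 3.964
vertex 3.246 2.161 5.255
vertex 1.713 3.394 4.612
endloop
endfacet
facet normal -0.521 -0.802 -0.294
outer loop
vertex 2.101 0.398 4.607
vertex 0.567 1.63 3.964
vertex 2.767 0.486 3.188
endloop
endfacet
facet normal -0.424 -0.057 0.904
outer loop
vertex 2.101 0.398 4.607
vertex 3.246 2.161 5.255
vertex 0.567 1.63 3.964
endloop
endfacet
facet normal 0.521 0.801 0.294
outer loop
vertex 1.713 3.394 4.612
vertex 3.246 2.161 5.255
vertex 2.379 3.482 3.193
endloop
endfacet
facet normal 0.424 0.056 -0.904
outer loop
vertex 3.913 2.25 3.836
vertex 2.767 0.486 3.188
vertex 2.379 3.482 3.193
endloop
endfacet
facet normal 0.520 0.802 0.295
outer loop
vertex 2.379 3.482 3.193
vertex 3.246 2.161 5.255
vertex 3.913 2.25 3.836
endloop
endfacet
facet normal 0.741 -0.595 0.311
outer loop
vertex 3.913 2.25 3.836
vertex 2.101 0.398 4.607
vertex 2.767 0.486 3.188
endloop
endfacet
facet normal 0.741 -0.595 0.311
outer loop
vertex 3.246 2.161 5.255
vertex 2.101 0.398 4.607
vertex 3.913 2.25 3.836
endloop
endfacet

endsolid


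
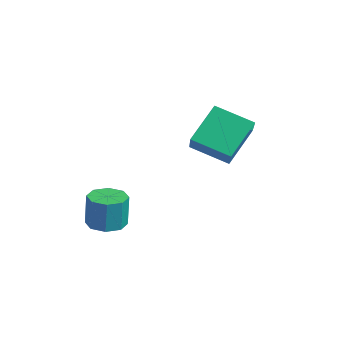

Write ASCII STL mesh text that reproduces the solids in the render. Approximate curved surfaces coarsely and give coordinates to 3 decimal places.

solid 
facet normal -0.068 -0.017 -0.998
outer loop
vertex 2.074 -2.878 -0.029
vertex 1.535 -3.06 0.011
vertex 1.787 -2.549 -0.015
endloop
endfacet
facet normal 0.751 0.658 -0.063
outer loop
vertex 2.074 -2.878 -0.029
vertex 1.787 -2.549 -0.015
vertex 2.144 -2.858 1.009
endloop
endfacet
facet normal 0.750 0.659 -0.063
outer loop
vertex 2.144 -2.858 1.009
vertex 1.787 -2.549 -0.015
vertex 1.857 -2.53 1.022
endloop
endfacet
facet normal 0.067 0.019 0.998
outer loop
vertex 2.144 -2.858 1.009
vertex 1.857 -2.53 1.022
vertex 1.605 -3.04 1.049
endloop
endfacet
facet normal -0.068 -0.017 -0.998
outer loop
vertex 1.787 -2.549 -0.015
vertex 1.535 -3.06 0.011
vertex 1.352 -2.52 0.014
endloop
endfacet
facet normal 0.065 0.998 -0.023
outer loop
vertex 1.787 -2.549 -0.015
vertex 1.352 -2.52 0.014
vertex 1.857 -2.53 1.022
endloop
endfacet
facet normal 0.067 0.997 -0.024
outer loop
vertex 1.857 -2.53 1.022
vertex 1.352 -2.52 0.014
vertex 1.423 -2.5 1.051
endloop
endfacet
facet normal 0.068 0.019 0.998
outer loop
vertex 1.857 -2.53 1.022
vertex 1.423 -2.5 1.051
vertex 1.605 -3.04 1.049
endloop
endfacet
facet normal -0.067 -0.017 -0.998
outer loop
vertex 1.352 -2.52 0.014
vertex 1.535 -3.06 0.011
vertex 1.025 -2.807 0.041
endloop
endfacet
facet normal -0.658 0.752 0.031
outer loop
vertex 1.352 -2.52 0.014
vertex 1.025 -2.807 0.041
vertex 1.423 -2.5 1.051
endloop
endfacet
facet normal -0.657 0.754 0.030
outer loop
vertex 1.423 -2.5 1.051
vertex 1.025 -2.807 0.041
vertex 1.095 -2.787 1.079
endloop
endfacet
facet normal 0.068 0.019 0.997
outer loop
vertex 1.423 -2.5 1.051
vertex 1.095 -2.787 1.079
vertex 1.605 -3.04 1.049
endloop
endfacet
facet normal -0.068 -0.018 -0.998
outer loop
vertex 1.025 -2.807 0.041
vertex 1.535 -3.06 0.011
vertex 0.996 -3.242 0.051
endloop
endfacet
facet normal -0.996 0.068 0.066
outer loop
vertex 1.025 -2.807 0.041
vertex 0.996 -3.242 0.051
vertex 1.095 -2.787 1.079
endloop
endfacet
facet normal -0.996 0.068 0.066
outer loop
vertex 1.095 -2.787 1.079
vertex 0.996 -3.242 0.051
vertex 1.066 -3.222 1.089
endloop
endfacet
facet normal 0.068 0.018 0.998
outer loop
vertex 1.095 -2.787 1.079
vertex 1.066 -3.222 1.089
vertex 1.605 -3.04 1.049
endloop
endfacet
facet normal -0.067 -0.019 -0.998
outer loop
vertex 0.996 -3.242 0.051
vertex 1.535 -3.06 0.011
vertex 1.283 -3.57 0.038
endloop
endfacet
facet normal -0.750 -0.659 0.063
outer loop
vertex 0.996 -3.242 0.051
vertex 1.283 -3.57 0.038
vertex 1.066 -3.222 1.089
endloop
endfacet
facet normal -0.751 -0.658 0.063
outer loop
vertex 1.066 -3.222 1.089
vertex 1.283 -3.57 0.038
vertex 1.353 -3.551 1.075
endloop
endfacet
facet normal 0.068 0.017 0.998
outer loop
vertex 1.066 -3.222 1.089
vertex 1.353 -3.551 1.075
vertex 1.605 -3.04 1.049
endloop
endfacet
facet normal -0.068 -0.019 -0.998
outer loop
vertex 1.283 -3.57 0.038
vertex 1.535 -3.06 0.011
vertex 1.717 -3.6 0.009
endloop
endfacet
facet normal -0.067 -0.997 0.023
outer loop
vertex 1.283 -3.57 0.038
vertex 1.717 -3.6 0.009
vertex 1.353 -3.551 1.075
endloop
endfacet
facet normal -0.065 -0.998 0.024
outer loop
vertex 1.353 -3.551 1.075
vertex 1.717 -3.6 0.009
vertex 1.788 -3.58 1.046
endloop
endfacet
facet normal 0.068 0.017 0.998
outer loop
vertex 1.353 -3.551 1.075
vertex 1.788 -3.58 1.046
vertex 1.605 -3.04 1.049
endloop
endfacet
facet normal -0.068 -0.019 -0.997
outer loop
vertex 1.717 -3.6 0.009
vertex 1.535 -3.06 0.011
vertex 2.045 -3.313 -0.019
endloop
endfacet
facet normal 0.657 -0.754 -0.030
outer loop
vertex 1.717 -3.6 0.009
vertex 2.045 -3.313 -0.019
vertex 1.788 -3.58 1.046
endloop
endfacet
facet normal 0.658 -0.752 -0.030
outer loop
vertex 1.788 -3.58 1.046
vertex 2.045 -3.313 -0.019
vertex 2.115 -3.293 1.019
endloop
endfacet
facet normal 0.067 0.017 0.998
outer loop
vertex 1.788 -3.58 1.046
vertex 2.115 -3.293 1.019
vertex 1.605 -3.04 1.049
endloop
endfacet
facet normal -0.068 -0.018 -0.998
outer loop
vertex 2.045 -3.313 -0.019
vertex 1.535 -3.06 0.011
vertex 2.074 -2.878 -0.029
endloop
endfacet
facet normal 0.996 -0.068 -0.066
outer loop
vertex 2.045 -3.313 -0.019
vertex 2.074 -2.878 -0.029
vertex 2.115 -3.293 1.019
endloop
endfacet
facet normal 0.996 -0.068 -0.066
outer loop
vertex 2.115 -3.293 1.019
vertex 2.074 -2.878 -0.029
vertex 2.144 -2.858 1.009
endloop
endfacet
facet normal 0.068 0.018 0.998
outer loop
vertex 2.115 -3.293 1.019
vertex 2.144 -2.858 1.009
vertex 1.605 -3.04 1.049
endloop
endfacet
facet normal -0.636 -0.664 0.393
outer loop
vertex 2.58 -0.382 4.289
vertex 1.704 0.026 3.56
vertex 2.933 -1.263 3.372
endloop
endfacet
facet normal 0.724 -0.337 0.602
outer loop
vertex 3.696 -0.466 2.9
vertex 2.58 -0.382 4.289
vertex 2.933 -1.263 3.372
endloop
endfacet
facet normal -0.636 -0.664 0.393
outer loop
vertex 2.933 -1.263 3.372
vertex 1.704 0.026 3.56
vertex 2.057 -0.855 2.643
endloop
endfacet
facet normal 0.267 -0.668 -0.695
outer loop
vertex 2.057 -0.855 2.643
vertex 3.696 -0.466 2.9
vertex 2.933 -1.263 3.372
endloop
endfacet
facet normal -0.267 0.668 0.695
outer loop
vertex 2.58 -0.382 4.289
vertex 2.467 0.823 3.088
vertex 1.704 0.026 3.56
endloop
endfacet
facet normal 0.724 -0.337 0.602
outer loop
vertex 3.343 0.415 3.817
vertex 2.58 -0.382 4.289
vertex 3.696 -0.466 2.9
endloop
endfacet
facet normal -0.267 0.668 0.695
outer loop
vertex 3.343 0.415 3.817
vertex 2.467 0.823 3.088
vertex 2.58 -0.382 4.289
endloop
endfacet
facet normal -0.724 0.337 -0.602
outer loop
vertex 1.704 0.026 3.56
vertex 2.467 0.823 3.088
vertex 2.057 -0.855 2.643
endloop
endfacet
facet normal 0.267 -0.668 -0.695
outer loop
vertex 2.82 -0.058 2.171
vertex 3.696 -0.466 2.9
vertex 2.057 -0.855 2.643
endloop
endfacet
facet normal -0.724 0.337 -0.602
outer loop
vertex 2.057 -0.855 2.643
vertex 2.467 0.823 3.088
vertex 2.82 -0.058 2.171
endloop
endfacet
facet normal 0.636 0.664 -0.393
outer loop
vertex 2.82 -0.058 2.171
vertex 3.343 0.415 3.817
vertex 3.696 -0.466 2.9
endloop
endfacet
facet normal 0.636 0.664 -0.393
outer loop
vertex 2.467 0.823 3.088
vertex 3.343 0.415 3.817
vertex 2.82 -0.058 2.171
endloop
endfacet

endsolid


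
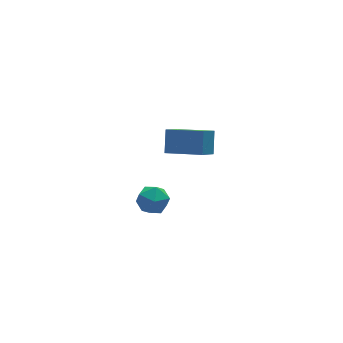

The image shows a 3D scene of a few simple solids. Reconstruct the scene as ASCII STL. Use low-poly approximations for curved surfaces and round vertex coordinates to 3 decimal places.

solid 
facet normal -0.271 0.934 -0.235
outer loop
vertex -1.311 -0.576 -0.043
vertex -1.993 -0.724 0.155
vertex -1.522 -0.465 0.642
endloop
endfacet
facet normal 0.409 0.912 -0.022
outer loop
vertex -1.311 -0.576 -0.043
vertex -1.522 -0.465 0.642
vertex -0.873 -0.759 0.506
endloop
endfacet
facet normal 0.761 0.465 -0.452
outer loop
vertex -1.311 -0.576 -0.043
vertex -0.873 -0.759 0.506
vertex -0.943 -1.201 -0.066
endloop
endfacet
facet normal 0.299 0.210 -0.931
outer loop
vertex -1.311 -0.576 -0.043
vertex -0.943 -1.201 -0.066
vertex -1.635 -1.179 -0.283
endloop
endfacet
facet normal -0.340 0.500 -0.797
outer loop
vertex -1.311 -0.576 -0.043
vertex -1.635 -1.179 -0.283
vertex -1.993 -0.724 0.155
endloop
endfacet
facet normal 0.425 0.642 0.639
outer loop
vertex -0.873 -0.759 0.506
vertex -1.522 -0.465 0.642
vertex -1.285 -1.021 1.043
endloop
endfacet
facet normal -0.675 0.677 0.293
outer loop
vertex -1.522 -0.465 0.642
vertex -1.993 -0.724 0.155
vertex -1.977 -0.999 0.826
endloop
endfacet
facet normal -0.787 -0.026 -0.616
outer loop
vertex -1.993 -0.724 0.155
vertex -1.635 -1.179 -0.283
vertex -2.047 -1.441 0.254
endloop
endfacet
facet normal 0.245 -0.496 -0.833
outer loop
vertex -1.635 -1.179 -0.283
vertex -0.943 -1.201 -0.066
vertex -1.398 -1.735 0.118
endloop
endfacet
facet normal 0.995 -0.083 -0.058
outer loop
vertex -0.943 -1.201 -0.066
vertex -0.873 -0.759 0.506
vertex -0.927 -1.476 0.605
endloop
endfacet
facet normal -0.299 -0.210 0.931
outer loop
vertex -1.609 -1.624 0.803
vertex -1.285 -1.021 1.043
vertex -1.977 -0.999 0.826
endloop
endfacet
facet normal -0.761 -0.465 0.452
outer loop
vertex -1.609 -1.624 0.803
vertex -1.977 -0.999 0.826
vertex -2.047 -1.441 0.254
endloop
endfacet
facet normal -0.409 -0.912 0.022
outer loop
vertex -1.609 -1.624 0.803
vertex -2.047 -1.441 0.254
vertex -1.398 -1.735 0.118
endloop
endfacet
facet normal 0.271 -0.934 0.235
outer loop
vertex -1.609 -1.624 0.803
vertex -1.398 -1.735 0.118
vertex -0.927 -1.476 0.605
endloop
endfacet
facet normal 0.340 -0.500 0.797
outer loop
vertex -1.609 -1.624 0.803
vertex -0.927 -1.476 0.605
vertex -1.285 -1.021 1.043
endloop
endfacet
facet normal -0.245 0.496 0.833
outer loop
vertex -1.977 -0.999 0.826
vertex -1.285 -1.021 1.043
vertex -1.522 -0.465 0.642
endloop
endfacet
facet normal -0.995 0.083 0.058
outer loop
vertex -2.047 -1.441 0.254
vertex -1.977 -0.999 0.826
vertex -1.993 -0.724 0.155
endloop
endfacet
facet normal -0.425 -0.642 -0.639
outer loop
vertex -1.398 -1.735 0.118
vertex -2.047 -1.441 0.254
vertex -1.635 -1.179 -0.283
endloop
endfacet
facet normal 0.675 -0.677 -0.293
outer loop
vertex -0.927 -1.476 0.605
vertex -1.398 -1.735 0.118
vertex -0.943 -1.201 -0.066
endloop
endfacet
facet normal 0.787 0.026 0.616
outer loop
vertex -1.285 -1.021 1.043
vertex -0.927 -1.476 0.605
vertex -0.873 -0.759 0.506
endloop
endfacet
facet normal -0.740 0.638 -0.213
outer loop
vertex 0.951 3.548 -1.716
vertex 1.282 4.215 -0.866
vertex 1.732 4.186 -2.52
endloop
endfacet
facet normal -0.293 -0.590 -0.753
outer loop
vertex 2.938 3.145 -2.174
vertex 0.951 3.548 -1.716
vertex 1.732 4.186 -2.52
endloop
endfacet
facet normal -0.740 0.638 -0.213
outer loop
vertex 1.732 4.186 -2.52
vertex 1.282 4.215 -0.866
vertex 2.063 4.853 -1.67
endloop
endfacet
facet normal 0.606 0.494 -0.624
outer loop
vertex 2.063 4.853 -1.67
vertex 2.938 3.145 -2.174
vertex 1.732 4.186 -2.52
endloop
endfacet
facet normal -0.606 -0.494 0.624
outer loop
vertex 0.951 3.548 -1.716
vertex 2.488 3.174 -0.52
vertex 1.282 4.215 -0.866
endloop
endfacet
facet normal -0.293 -0.590 -0.753
outer loop
vertex 2.157 2.507 -1.37
vertex 0.951 3.548 -1.716
vertex 2.938 3.145 -2.174
endloop
endfacet
facet normal -0.606 -0.494 0.624
outer loop
vertex 2.157 2.507 -1.37
vertex 2.488 3.174 -0.52
vertex 0.951 3.548 -1.716
endloop
endfacet
facet normal 0.293 0.590 0.753
outer loop
vertex 1.282 4.215 -0.866
vertex 2.488 3.174 -0.52
vertex 2.063 4.853 -1.67
endloop
endfacet
facet normal 0.606 0.494 -0.624
outer loop
vertex 3.269 3.812 -1.324
vertex 2.938 3.145 -2.174
vertex 2.063 4.853 -1.67
endloop
endfacet
facet normal 0.293 0.590 0.753
outer loop
vertex 2.063 4.853 -1.67
vertex 2.488 3.174 -0.52
vertex 3.269 3.812 -1.324
endloop
endfacet
facet normal 0.740 -0.638 0.213
outer loop
vertex 3.269 3.812 -1.324
vertex 2.157 2.507 -1.37
vertex 2.938 3.145 -2.174
endloop
endfacet
facet normal 0.740 -0.638 0.213
outer loop
vertex 2.488 3.174 -0.52
vertex 2.157 2.507 -1.37
vertex 3.269 3.812 -1.324
endloop
endfacet

endsolid


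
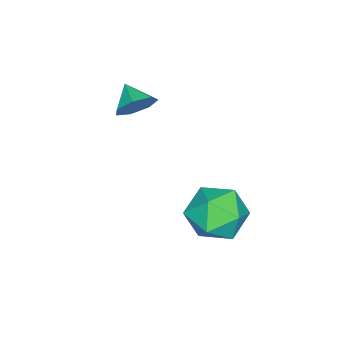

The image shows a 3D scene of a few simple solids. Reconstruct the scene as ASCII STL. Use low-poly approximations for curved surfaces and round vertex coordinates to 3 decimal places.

solid 
facet normal -0.714 -0.696 0.075
outer loop
vertex -1.89 2.231 -0.407
vertex -1.113 1.383 -0.873
vertex -1.166 1.569 0.352
endloop
endfacet
facet normal -0.790 -0.198 0.581
outer loop
vertex -1.89 2.231 -0.407
vertex -1.166 1.569 0.352
vertex -1.325 2.784 0.549
endloop
endfacet
facet normal -0.863 0.435 0.258
outer loop
vertex -1.89 2.231 -0.407
vertex -1.325 2.784 0.549
vertex -1.371 3.348 -0.555
endloop
endfacet
facet normal -0.832 0.328 -0.447
outer loop
vertex -1.89 2.231 -0.407
vertex -1.371 3.348 -0.555
vertex -1.24 2.482 -1.434
endloop
endfacet
facet normal -0.741 -0.371 -0.560
outer loop
vertex -1.89 2.231 -0.407
vertex -1.24 2.482 -1.434
vertex -1.113 1.383 -0.873
endloop
endfacet
facet normal -0.189 -0.181 0.965
outer loop
vertex -1.325 2.784 0.549
vertex -1.166 1.569 0.352
vertex -0.2 2.278 0.674
endloop
endfacet
facet normal -0.067 -0.987 0.147
outer loop
vertex -1.166 1.569 0.352
vertex -1.113 1.383 -0.873
vertex -0.069 1.412 -0.205
endloop
endfacet
facet normal -0.110 -0.462 -0.880
outer loop
vertex -1.113 1.383 -0.873
vertex -1.24 2.482 -1.434
vertex -0.115 1.976 -1.309
endloop
endfacet
facet normal -0.258 0.669 -0.697
outer loop
vertex -1.24 2.482 -1.434
vertex -1.371 3.348 -0.555
vertex -0.274 3.191 -1.112
endloop
endfacet
facet normal -0.307 0.842 0.443
outer loop
vertex -1.371 3.348 -0.555
vertex -1.325 2.784 0.549
vertex -0.327 3.377 0.113
endloop
endfacet
facet normal 0.832 -0.328 0.447
outer loop
vertex 0.45 2.529 -0.353
vertex -0.2 2.278 0.674
vertex -0.069 1.412 -0.205
endloop
endfacet
facet normal 0.863 -0.435 -0.258
outer loop
vertex 0.45 2.529 -0.353
vertex -0.069 1.412 -0.205
vertex -0.115 1.976 -1.309
endloop
endfacet
facet normal 0.790 0.198 -0.581
outer loop
vertex 0.45 2.529 -0.353
vertex -0.115 1.976 -1.309
vertex -0.274 3.191 -1.112
endloop
endfacet
facet normal 0.714 0.696 -0.075
outer loop
vertex 0.45 2.529 -0.353
vertex -0.274 3.191 -1.112
vertex -0.327 3.377 0.113
endloop
endfacet
facet normal 0.741 0.371 0.560
outer loop
vertex 0.45 2.529 -0.353
vertex -0.327 3.377 0.113
vertex -0.2 2.278 0.674
endloop
endfacet
facet normal 0.258 -0.669 0.697
outer loop
vertex -0.069 1.412 -0.205
vertex -0.2 2.278 0.674
vertex -1.166 1.569 0.352
endloop
endfacet
facet normal 0.307 -0.842 -0.443
outer loop
vertex -0.115 1.976 -1.309
vertex -0.069 1.412 -0.205
vertex -1.113 1.383 -0.873
endloop
endfacet
facet normal 0.189 0.181 -0.965
outer loop
vertex -0.274 3.191 -1.112
vertex -0.115 1.976 -1.309
vertex -1.24 2.482 -1.434
endloop
endfacet
facet normal 0.067 0.987 -0.147
outer loop
vertex -0.327 3.377 0.113
vertex -0.274 3.191 -1.112
vertex -1.371 3.348 -0.555
endloop
endfacet
facet normal 0.110 0.462 0.880
outer loop
vertex -0.2 2.278 0.674
vertex -0.327 3.377 0.113
vertex -1.325 2.784 0.549
endloop
endfacet
facet normal 0.550 0.678 -0.487
outer loop
vertex -2.381 -1.614 2.92
vertex -2.867 -1.707 2.242
vertex -2.959 -1.172 2.882
endloop
endfacet
facet normal -0.097 -0.042 0.994
outer loop
vertex -2.381 -1.614 2.92
vertex -2.959 -1.172 2.882
vertex -3.473 -2.453 2.778
endloop
endfacet
facet normal 0.550 0.678 -0.488
outer loop
vertex -2.959 -1.172 2.882
vertex -2.867 -1.707 2.242
vertex -3.468 -1.133 2.362
endloop
endfacet
facet normal -0.689 0.220 0.691
outer loop
vertex -2.959 -1.172 2.882
vertex -3.468 -1.133 2.362
vertex -3.473 -2.453 2.778
endloop
endfacet
facet normal 0.550 0.678 -0.488
outer loop
vertex -3.468 -1.133 2.362
vertex -2.867 -1.707 2.242
vertex -3.525 -1.527 1.751
endloop
endfacet
facet normal -0.997 0.027 0.075
outer loop
vertex -3.468 -1.133 2.362
vertex -3.525 -1.527 1.751
vertex -3.473 -2.453 2.778
endloop
endfacet
facet normal 0.550 0.678 -0.488
outer loop
vertex -3.525 -1.527 1.751
vertex -2.867 -1.707 2.242
vertex -3.086 -2.057 1.51
endloop
endfacet
facet normal -0.789 -0.476 -0.389
outer loop
vertex -3.525 -1.527 1.751
vertex -3.086 -2.057 1.51
vertex -3.473 -2.453 2.778
endloop
endfacet
facet normal 0.550 0.677 -0.488
outer loop
vertex -3.086 -2.057 1.51
vertex -2.867 -1.707 2.242
vertex -2.483 -2.324 1.819
endloop
endfacet
facet normal -0.222 -0.909 -0.352
outer loop
vertex -3.086 -2.057 1.51
vertex -2.483 -2.324 1.819
vertex -3.473 -2.453 2.778
endloop
endfacet
facet normal 0.551 0.677 -0.488
outer loop
vertex -2.483 -2.324 1.819
vertex -2.867 -1.707 2.242
vertex -2.169 -2.127 2.447
endloop
endfacet
facet normal 0.277 -0.948 0.159
outer loop
vertex -2.483 -2.324 1.819
vertex -2.169 -2.127 2.447
vertex -3.473 -2.453 2.778
endloop
endfacet
facet normal 0.551 0.677 -0.488
outer loop
vertex -2.169 -2.127 2.447
vertex -2.867 -1.707 2.242
vertex -2.381 -1.614 2.92
endloop
endfacet
facet normal 0.333 -0.561 0.758
outer loop
vertex -2.169 -2.127 2.447
vertex -2.381 -1.614 2.92
vertex -3.473 -2.453 2.778
endloop
endfacet

endsolid


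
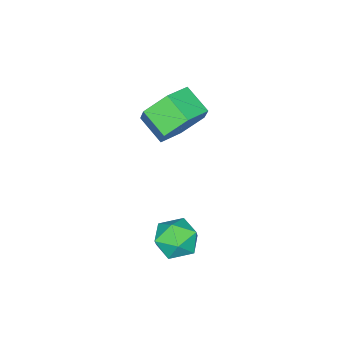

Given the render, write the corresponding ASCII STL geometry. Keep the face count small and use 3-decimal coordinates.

solid 
facet normal -0.524 0.852 -0.024
outer loop
vertex -0.397 0.319 -1.096
vertex -1.086 -0.103 -1.039
vertex -0.708 0.148 -0.368
endloop
endfacet
facet normal 0.117 0.955 0.274
outer loop
vertex -0.397 0.319 -1.096
vertex -0.708 0.148 -0.368
vertex 0.09 0.086 -0.493
endloop
endfacet
facet normal 0.614 0.763 -0.202
outer loop
vertex -0.397 0.319 -1.096
vertex 0.09 0.086 -0.493
vertex 0.205 -0.204 -1.24
endloop
endfacet
facet normal 0.282 0.542 -0.792
outer loop
vertex -0.397 0.319 -1.096
vertex 0.205 -0.204 -1.24
vertex -0.522 -0.32 -1.578
endloop
endfacet
facet normal -0.422 0.597 -0.682
outer loop
vertex -0.397 0.319 -1.096
vertex -0.522 -0.32 -1.578
vertex -1.086 -0.103 -1.039
endloop
endfacet
facet normal 0.171 0.520 0.837
outer loop
vertex 0.09 0.086 -0.493
vertex -0.708 0.148 -0.368
vertex -0.298 -0.48 -0.062
endloop
endfacet
facet normal -0.865 0.353 0.355
outer loop
vertex -0.708 0.148 -0.368
vertex -1.086 -0.103 -1.039
vertex -1.025 -0.596 -0.4
endloop
endfacet
facet normal -0.702 -0.060 -0.710
outer loop
vertex -1.086 -0.103 -1.039
vertex -0.522 -0.32 -1.578
vertex -0.91 -0.886 -1.147
endloop
endfacet
facet normal 0.436 -0.148 -0.888
outer loop
vertex -0.522 -0.32 -1.578
vertex 0.205 -0.204 -1.24
vertex -0.112 -0.948 -1.272
endloop
endfacet
facet normal 0.975 0.210 0.069
outer loop
vertex 0.205 -0.204 -1.24
vertex 0.09 0.086 -0.493
vertex 0.266 -0.697 -0.601
endloop
endfacet
facet normal -0.282 -0.542 0.792
outer loop
vertex -0.423 -1.119 -0.544
vertex -0.298 -0.48 -0.062
vertex -1.025 -0.596 -0.4
endloop
endfacet
facet normal -0.614 -0.763 0.202
outer loop
vertex -0.423 -1.119 -0.544
vertex -1.025 -0.596 -0.4
vertex -0.91 -0.886 -1.147
endloop
endfacet
facet normal -0.117 -0.955 -0.274
outer loop
vertex -0.423 -1.119 -0.544
vertex -0.91 -0.886 -1.147
vertex -0.112 -0.948 -1.272
endloop
endfacet
facet normal 0.524 -0.852 0.024
outer loop
vertex -0.423 -1.119 -0.544
vertex -0.112 -0.948 -1.272
vertex 0.266 -0.697 -0.601
endloop
endfacet
facet normal 0.422 -0.597 0.682
outer loop
vertex -0.423 -1.119 -0.544
vertex 0.266 -0.697 -0.601
vertex -0.298 -0.48 -0.062
endloop
endfacet
facet normal -0.436 0.148 0.888
outer loop
vertex -1.025 -0.596 -0.4
vertex -0.298 -0.48 -0.062
vertex -0.708 0.148 -0.368
endloop
endfacet
facet normal -0.975 -0.210 -0.069
outer loop
vertex -0.91 -0.886 -1.147
vertex -1.025 -0.596 -0.4
vertex -1.086 -0.103 -1.039
endloop
endfacet
facet normal -0.171 -0.520 -0.837
outer loop
vertex -0.112 -0.948 -1.272
vertex -0.91 -0.886 -1.147
vertex -0.522 -0.32 -1.578
endloop
endfacet
facet normal 0.865 -0.353 -0.355
outer loop
vertex 0.266 -0.697 -0.601
vertex -0.112 -0.948 -1.272
vertex 0.205 -0.204 -1.24
endloop
endfacet
facet normal 0.702 0.060 0.710
outer loop
vertex -0.298 -0.48 -0.062
vertex 0.266 -0.697 -0.601
vertex 0.09 0.086 -0.493
endloop
endfacet
facet normal 0.143 0.861 -0.488
outer loop
vertex -3.522 -2.431 1.589
vertex -3.868 -2.855 0.74
vertex -4.507 -2.392 1.37
endloop
endfacet
facet normal -0.168 0.507 0.846
outer loop
vertex -3.522 -2.431 1.589
vertex -4.507 -2.392 1.37
vertex -3.687 -3.422 2.15
endloop
endfacet
facet normal -0.168 0.506 0.846
outer loop
vertex -3.687 -3.422 2.15
vertex -4.507 -2.392 1.37
vertex -4.672 -3.382 1.93
endloop
endfacet
facet normal -0.144 -0.861 0.487
outer loop
vertex -3.687 -3.422 2.15
vertex -4.672 -3.382 1.93
vertex -4.032 -3.845 1.3
endloop
endfacet
facet normal 0.144 0.861 -0.487
outer loop
vertex -4.507 -2.392 1.37
vertex -3.868 -2.855 0.74
vertex -4.853 -2.815 0.52
endloop
endfacet
facet normal -0.929 0.288 0.235
outer loop
vertex -4.507 -2.392 1.37
vertex -4.853 -2.815 0.52
vertex -4.672 -3.382 1.93
endloop
endfacet
facet normal -0.929 0.286 0.234
outer loop
vertex -4.672 -3.382 1.93
vertex -4.853 -2.815 0.52
vertex -5.017 -3.806 1.081
endloop
endfacet
facet normal -0.143 -0.861 0.488
outer loop
vertex -4.672 -3.382 1.93
vertex -5.017 -3.806 1.081
vertex -4.032 -3.845 1.3
endloop
endfacet
facet normal 0.144 0.861 -0.487
outer loop
vertex -4.853 -2.815 0.52
vertex -3.868 -2.855 0.74
vertex -4.213 -3.278 -0.11
endloop
endfacet
facet normal -0.761 -0.220 -0.611
outer loop
vertex -4.853 -2.815 0.52
vertex -4.213 -3.278 -0.11
vertex -5.017 -3.806 1.081
endloop
endfacet
facet normal -0.761 -0.219 -0.611
outer loop
vertex -5.017 -3.806 1.081
vertex -4.213 -3.278 -0.11
vertex -4.378 -4.269 0.451
endloop
endfacet
facet normal -0.143 -0.861 0.488
outer loop
vertex -5.017 -3.806 1.081
vertex -4.378 -4.269 0.451
vertex -4.032 -3.845 1.3
endloop
endfacet
facet normal 0.144 0.861 -0.487
outer loop
vertex -4.213 -3.278 -0.11
vertex -3.868 -2.855 0.74
vertex -3.228 -3.318 0.11
endloop
endfacet
facet normal 0.168 -0.507 -0.846
outer loop
vertex -4.213 -3.278 -0.11
vertex -3.228 -3.318 0.11
vertex -4.378 -4.269 0.451
endloop
endfacet
facet normal 0.168 -0.506 -0.846
outer loop
vertex -4.378 -4.269 0.451
vertex -3.228 -3.318 0.11
vertex -3.393 -4.308 0.67
endloop
endfacet
facet normal -0.143 -0.861 0.488
outer loop
vertex -4.378 -4.269 0.451
vertex -3.393 -4.308 0.67
vertex -4.032 -3.845 1.3
endloop
endfacet
facet normal 0.143 0.861 -0.488
outer loop
vertex -3.228 -3.318 0.11
vertex -3.868 -2.855 0.74
vertex -2.883 -2.894 0.959
endloop
endfacet
facet normal 0.929 -0.287 -0.234
outer loop
vertex -3.228 -3.318 0.11
vertex -2.883 -2.894 0.959
vertex -3.393 -4.308 0.67
endloop
endfacet
facet normal 0.929 -0.287 -0.235
outer loop
vertex -3.393 -4.308 0.67
vertex -2.883 -2.894 0.959
vertex -3.047 -3.885 1.52
endloop
endfacet
facet normal -0.144 -0.861 0.487
outer loop
vertex -3.393 -4.308 0.67
vertex -3.047 -3.885 1.52
vertex -4.032 -3.845 1.3
endloop
endfacet
facet normal 0.143 0.861 -0.488
outer loop
vertex -2.883 -2.894 0.959
vertex -3.868 -2.855 0.74
vertex -3.522 -2.431 1.589
endloop
endfacet
facet normal 0.761 0.220 0.610
outer loop
vertex -2.883 -2.894 0.959
vertex -3.522 -2.431 1.589
vertex -3.047 -3.885 1.52
endloop
endfacet
facet normal 0.760 0.219 0.611
outer loop
vertex -3.047 -3.885 1.52
vertex -3.522 -2.431 1.589
vertex -3.687 -3.422 2.15
endloop
endfacet
facet normal -0.144 -0.861 0.487
outer loop
vertex -3.047 -3.885 1.52
vertex -3.687 -3.422 2.15
vertex -4.032 -3.845 1.3
endloop
endfacet

endsolid


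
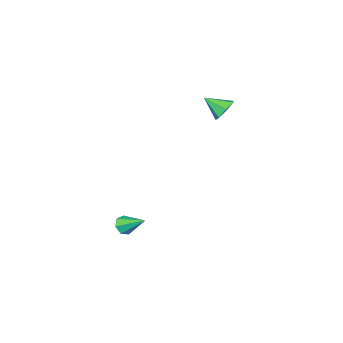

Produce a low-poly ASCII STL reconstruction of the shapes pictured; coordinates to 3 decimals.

solid 
facet normal -0.505 0.658 -0.558
outer loop
vertex -3.246 0.212 2.762
vertex -3.703 0.305 3.285
vertex -3.109 0.652 3.157
endloop
endfacet
facet normal 0.972 -0.127 -0.196
outer loop
vertex -3.246 0.212 2.762
vertex -3.109 0.652 3.157
vertex -3.097 -0.485 3.955
endloop
endfacet
facet normal -0.505 0.658 -0.559
outer loop
vertex -3.109 0.652 3.157
vertex -3.703 0.305 3.285
vertex -3.419 0.831 3.648
endloop
endfacet
facet normal 0.851 0.307 0.425
outer loop
vertex -3.109 0.652 3.157
vertex -3.419 0.831 3.648
vertex -3.097 -0.485 3.955
endloop
endfacet
facet normal -0.504 0.658 -0.559
outer loop
vertex -3.419 0.831 3.648
vertex -3.703 0.305 3.285
vertex -3.943 0.614 3.865
endloop
endfacet
facet normal 0.266 0.280 0.922
outer loop
vertex -3.419 0.831 3.648
vertex -3.943 0.614 3.865
vertex -3.097 -0.485 3.955
endloop
endfacet
facet normal -0.505 0.657 -0.559
outer loop
vertex -3.943 0.614 3.865
vertex -3.703 0.305 3.285
vertex -4.286 0.163 3.645
endloop
endfacet
facet normal -0.343 -0.188 0.920
outer loop
vertex -3.943 0.614 3.865
vertex -4.286 0.163 3.645
vertex -3.097 -0.485 3.955
endloop
endfacet
facet normal -0.505 0.658 -0.558
outer loop
vertex -4.286 0.163 3.645
vertex -3.703 0.305 3.285
vertex -4.19 -0.18 3.154
endloop
endfacet
facet normal -0.516 -0.746 0.420
outer loop
vertex -4.286 0.163 3.645
vertex -4.19 -0.18 3.154
vertex -3.097 -0.485 3.955
endloop
endfacet
facet normal -0.505 0.658 -0.559
outer loop
vertex -4.19 -0.18 3.154
vertex -3.703 0.305 3.285
vertex -3.727 -0.159 2.761
endloop
endfacet
facet normal -0.125 -0.972 -0.199
outer loop
vertex -4.19 -0.18 3.154
vertex -3.727 -0.159 2.761
vertex -3.097 -0.485 3.955
endloop
endfacet
facet normal -0.506 0.657 -0.559
outer loop
vertex -3.727 -0.159 2.761
vertex -3.703 0.305 3.285
vertex -3.246 0.212 2.762
endloop
endfacet
facet normal 0.538 -0.697 -0.474
outer loop
vertex -3.727 -0.159 2.761
vertex -3.246 0.212 2.762
vertex -3.097 -0.485 3.955
endloop
endfacet
facet normal 0.265 -0.792 -0.550
outer loop
vertex 1.432 -1.066 -2.83
vertex 1.17 -0.846 -3.273
vertex 1.703 -0.779 -3.113
endloop
endfacet
facet normal 0.653 0.120 0.748
outer loop
vertex 1.432 -1.066 -2.83
vertex 1.703 -0.779 -3.113
vertex 0.79 0.286 -2.487
endloop
endfacet
facet normal 0.265 -0.792 -0.550
outer loop
vertex 1.703 -0.779 -3.113
vertex 1.17 -0.846 -3.273
vertex 1.572 -0.542 -3.517
endloop
endfacet
facet normal 0.785 0.611 0.104
outer loop
vertex 1.703 -0.779 -3.113
vertex 1.572 -0.542 -3.517
vertex 0.79 0.286 -2.487
endloop
endfacet
facet normal 0.265 -0.792 -0.550
outer loop
vertex 1.572 -0.542 -3.517
vertex 1.17 -0.846 -3.273
vertex 1.139 -0.534 -3.737
endloop
endfacet
facet normal 0.259 0.839 -0.478
outer loop
vertex 1.572 -0.542 -3.517
vertex 1.139 -0.534 -3.737
vertex 0.79 0.286 -2.487
endloop
endfacet
facet normal 0.268 -0.791 -0.550
outer loop
vertex 1.139 -0.534 -3.737
vertex 1.17 -0.846 -3.273
vertex 0.73 -0.762 -3.608
endloop
endfacet
facet normal -0.531 0.633 -0.563
outer loop
vertex 1.139 -0.534 -3.737
vertex 0.73 -0.762 -3.608
vertex 0.79 0.286 -2.487
endloop
endfacet
facet normal 0.266 -0.792 -0.549
outer loop
vertex 0.73 -0.762 -3.608
vertex 1.17 -0.846 -3.273
vertex 0.652 -1.052 -3.227
endloop
endfacet
facet normal -0.985 0.150 -0.087
outer loop
vertex 0.73 -0.762 -3.608
vertex 0.652 -1.052 -3.227
vertex 0.79 0.286 -2.487
endloop
endfacet
facet normal 0.266 -0.792 -0.550
outer loop
vertex 0.652 -1.052 -3.227
vertex 1.17 -0.846 -3.273
vertex 0.964 -1.188 -2.88
endloop
endfacet
facet normal -0.767 -0.248 0.592
outer loop
vertex 0.652 -1.052 -3.227
vertex 0.964 -1.188 -2.88
vertex 0.79 0.286 -2.487
endloop
endfacet
facet normal 0.265 -0.792 -0.550
outer loop
vertex 0.964 -1.188 -2.88
vertex 1.17 -0.846 -3.273
vertex 1.432 -1.066 -2.83
endloop
endfacet
facet normal -0.035 -0.261 0.965
outer loop
vertex 0.964 -1.188 -2.88
vertex 1.432 -1.066 -2.83
vertex 0.79 0.286 -2.487
endloop
endfacet

endsolid


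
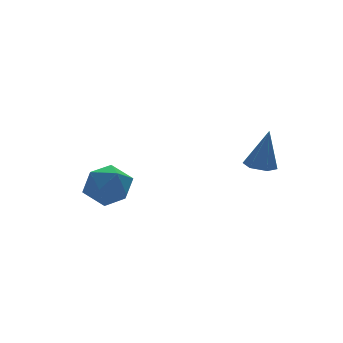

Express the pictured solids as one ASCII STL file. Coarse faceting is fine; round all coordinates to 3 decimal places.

solid 
facet normal -0.203 0.020 -0.979
outer loop
vertex 3.292 -2.932 2.939
vertex 2.66 -3.18 3.065
vertex 2.767 -2.499 3.057
endloop
endfacet
facet normal 0.650 0.735 0.192
outer loop
vertex 3.292 -2.932 2.939
vertex 2.767 -2.499 3.057
vertex 3.04 -3.22 4.895
endloop
endfacet
facet normal -0.204 0.020 -0.979
outer loop
vertex 2.767 -2.499 3.057
vertex 2.66 -3.18 3.065
vertex 2.136 -2.747 3.183
endloop
endfacet
facet normal -0.270 0.882 0.386
outer loop
vertex 2.767 -2.499 3.057
vertex 2.136 -2.747 3.183
vertex 3.04 -3.22 4.895
endloop
endfacet
facet normal -0.203 0.022 -0.979
outer loop
vertex 2.136 -2.747 3.183
vertex 2.66 -3.18 3.065
vertex 2.029 -3.429 3.19
endloop
endfacet
facet normal -0.859 0.140 0.492
outer loop
vertex 2.136 -2.747 3.183
vertex 2.029 -3.429 3.19
vertex 3.04 -3.22 4.895
endloop
endfacet
facet normal -0.203 0.022 -0.979
outer loop
vertex 2.029 -3.429 3.19
vertex 2.66 -3.18 3.065
vertex 2.553 -3.862 3.072
endloop
endfacet
facet normal -0.527 -0.748 0.404
outer loop
vertex 2.029 -3.429 3.19
vertex 2.553 -3.862 3.072
vertex 3.04 -3.22 4.895
endloop
endfacet
facet normal -0.203 0.022 -0.979
outer loop
vertex 2.553 -3.862 3.072
vertex 2.66 -3.18 3.065
vertex 3.184 -3.613 2.947
endloop
endfacet
facet normal 0.395 -0.895 0.210
outer loop
vertex 2.553 -3.862 3.072
vertex 3.184 -3.613 2.947
vertex 3.04 -3.22 4.895
endloop
endfacet
facet normal -0.203 0.021 -0.979
outer loop
vertex 3.184 -3.613 2.947
vertex 2.66 -3.18 3.065
vertex 3.292 -2.932 2.939
endloop
endfacet
facet normal 0.983 -0.155 0.104
outer loop
vertex 3.184 -3.613 2.947
vertex 3.292 -2.932 2.939
vertex 3.04 -3.22 4.895
endloop
endfacet
facet normal -0.763 0.586 0.272
outer loop
vertex -2.467 2.03 0.737
vertex -2.137 1.952 1.832
vertex -1.728 2.792 1.168
endloop
endfacet
facet normal -0.542 0.745 -0.388
outer loop
vertex -2.467 2.03 0.737
vertex -1.728 2.792 1.168
vertex -1.563 2.365 0.117
endloop
endfacet
facet normal -0.597 0.157 -0.786
outer loop
vertex -2.467 2.03 0.737
vertex -1.563 2.365 0.117
vertex -1.871 1.261 0.131
endloop
endfacet
facet normal -0.852 -0.366 -0.374
outer loop
vertex -2.467 2.03 0.737
vertex -1.871 1.261 0.131
vertex -2.226 1.006 1.191
endloop
endfacet
facet normal -0.955 -0.100 0.281
outer loop
vertex -2.467 2.03 0.737
vertex -2.226 1.006 1.191
vertex -2.137 1.952 1.832
endloop
endfacet
facet normal 0.148 0.924 -0.352
outer loop
vertex -1.563 2.365 0.117
vertex -1.728 2.792 1.168
vertex -0.674 2.494 0.829
endloop
endfacet
facet normal -0.210 0.667 0.715
outer loop
vertex -1.728 2.792 1.168
vertex -2.137 1.952 1.832
vertex -1.029 2.239 1.889
endloop
endfacet
facet normal -0.519 -0.445 0.729
outer loop
vertex -2.137 1.952 1.832
vertex -2.226 1.006 1.191
vertex -1.337 1.135 1.903
endloop
endfacet
facet normal -0.353 -0.876 -0.329
outer loop
vertex -2.226 1.006 1.191
vertex -1.871 1.261 0.131
vertex -1.172 0.708 0.852
endloop
endfacet
facet normal 0.059 -0.029 -0.998
outer loop
vertex -1.871 1.261 0.131
vertex -1.563 2.365 0.117
vertex -0.763 1.548 0.188
endloop
endfacet
facet normal 0.852 0.366 0.374
outer loop
vertex -0.433 1.47 1.283
vertex -0.674 2.494 0.829
vertex -1.029 2.239 1.889
endloop
endfacet
facet normal 0.597 -0.157 0.786
outer loop
vertex -0.433 1.47 1.283
vertex -1.029 2.239 1.889
vertex -1.337 1.135 1.903
endloop
endfacet
facet normal 0.542 -0.745 0.388
outer loop
vertex -0.433 1.47 1.283
vertex -1.337 1.135 1.903
vertex -1.172 0.708 0.852
endloop
endfacet
facet normal 0.763 -0.586 -0.272
outer loop
vertex -0.433 1.47 1.283
vertex -1.172 0.708 0.852
vertex -0.763 1.548 0.188
endloop
endfacet
facet normal 0.955 0.100 -0.281
outer loop
vertex -0.433 1.47 1.283
vertex -0.763 1.548 0.188
vertex -0.674 2.494 0.829
endloop
endfacet
facet normal 0.353 0.876 0.329
outer loop
vertex -1.029 2.239 1.889
vertex -0.674 2.494 0.829
vertex -1.728 2.792 1.168
endloop
endfacet
facet normal -0.059 0.029 0.998
outer loop
vertex -1.337 1.135 1.903
vertex -1.029 2.239 1.889
vertex -2.137 1.952 1.832
endloop
endfacet
facet normal -0.148 -0.924 0.352
outer loop
vertex -1.172 0.708 0.852
vertex -1.337 1.135 1.903
vertex -2.226 1.006 1.191
endloop
endfacet
facet normal 0.210 -0.667 -0.715
outer loop
vertex -0.763 1.548 0.188
vertex -1.172 0.708 0.852
vertex -1.871 1.261 0.131
endloop
endfacet
facet normal 0.519 0.445 -0.729
outer loop
vertex -0.674 2.494 0.829
vertex -0.763 1.548 0.188
vertex -1.563 2.365 0.117
endloop
endfacet

endsolid
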